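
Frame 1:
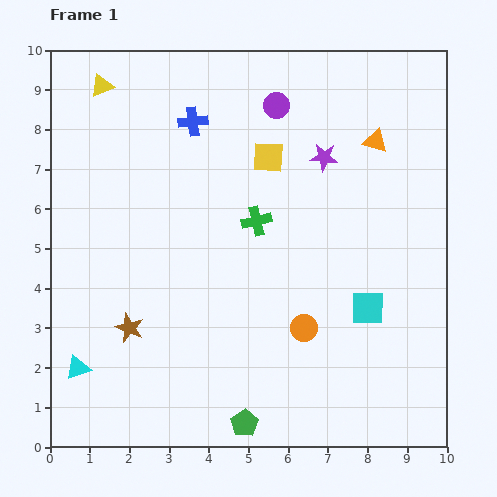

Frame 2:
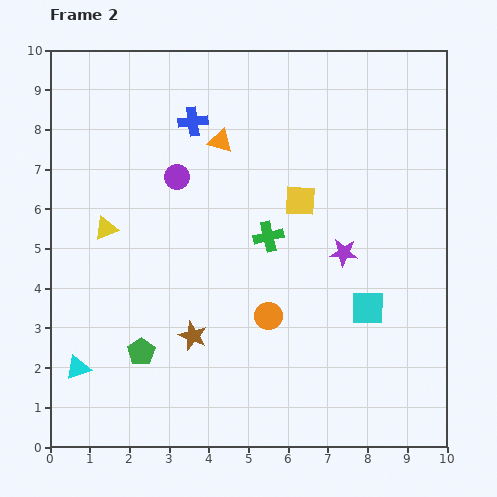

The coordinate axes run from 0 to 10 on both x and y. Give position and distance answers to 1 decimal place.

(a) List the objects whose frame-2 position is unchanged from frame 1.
the cyan triangle, the blue cross, the cyan square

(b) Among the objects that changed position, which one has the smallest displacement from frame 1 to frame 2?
the green cross

(moved 0.5)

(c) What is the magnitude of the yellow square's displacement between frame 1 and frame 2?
1.4

The yellow square moved from (5.5, 7.3) to (6.3, 6.2), a distance of √(0.8² + 1.1²) ≈ 1.4.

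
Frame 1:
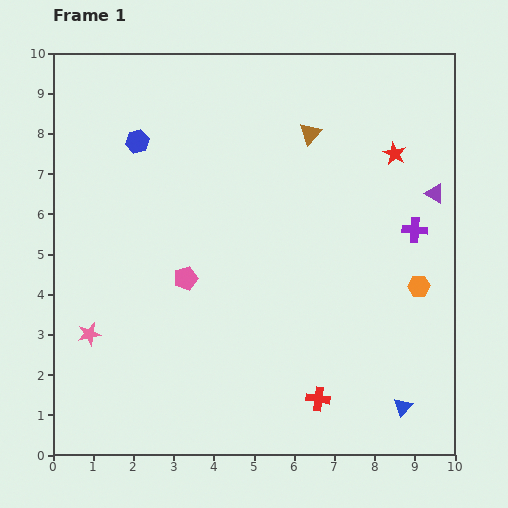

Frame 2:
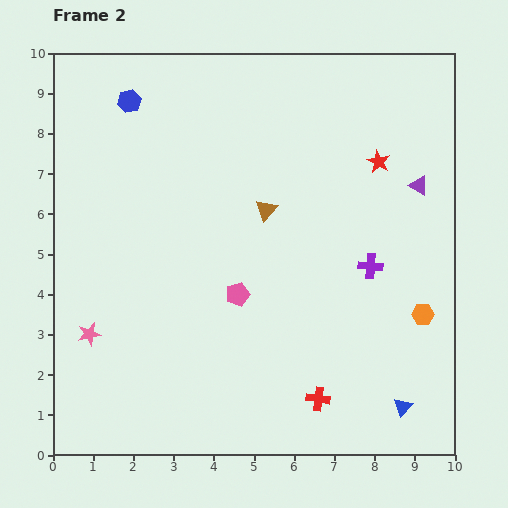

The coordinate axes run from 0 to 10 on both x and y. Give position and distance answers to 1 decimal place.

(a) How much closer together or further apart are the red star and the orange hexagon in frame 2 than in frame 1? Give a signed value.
+0.6

Distance in frame 1: 3.4. Distance in frame 2: 4.0.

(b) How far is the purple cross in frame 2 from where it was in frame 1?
1.4

The purple cross moved from (9.0, 5.6) to (7.9, 4.7), a distance of √(1.1² + 0.9²) ≈ 1.4.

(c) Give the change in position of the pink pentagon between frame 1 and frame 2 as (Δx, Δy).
(1.3, -0.4)

The pink pentagon was at (3.3, 4.4) in frame 1 and (4.6, 4.0) in frame 2.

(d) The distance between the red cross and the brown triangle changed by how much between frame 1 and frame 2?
-1.7

Distance in frame 1: 6.6. Distance in frame 2: 4.9.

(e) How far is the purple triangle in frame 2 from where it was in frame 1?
0.4

The purple triangle moved from (9.5, 6.5) to (9.1, 6.7), a distance of √(0.4² + 0.2²) ≈ 0.4.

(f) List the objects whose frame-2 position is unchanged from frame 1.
the pink star, the blue triangle, the red cross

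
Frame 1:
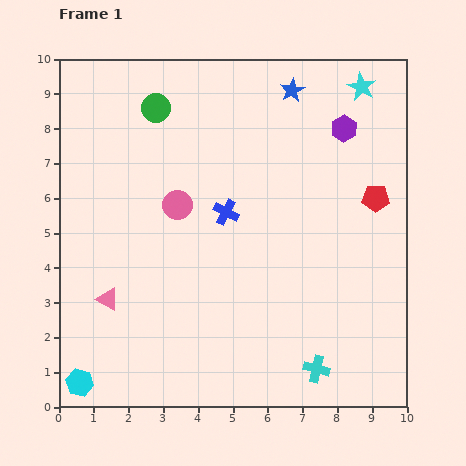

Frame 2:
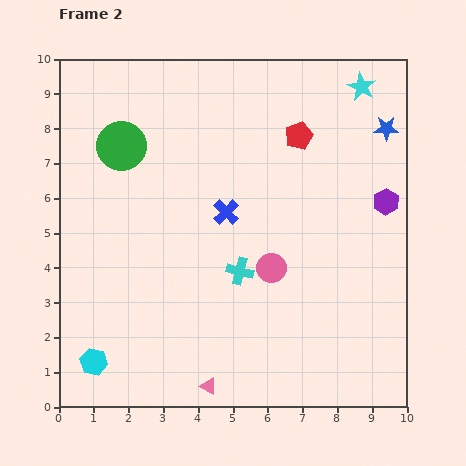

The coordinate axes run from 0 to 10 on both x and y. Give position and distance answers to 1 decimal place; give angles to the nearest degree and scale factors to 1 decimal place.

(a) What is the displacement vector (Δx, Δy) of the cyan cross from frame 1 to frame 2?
(-2.2, 2.8)

The cyan cross was at (7.4, 1.1) in frame 1 and (5.2, 3.9) in frame 2.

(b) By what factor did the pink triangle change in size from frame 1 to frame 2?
0.8×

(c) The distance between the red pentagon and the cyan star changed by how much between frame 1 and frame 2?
-0.9

Distance in frame 1: 3.2. Distance in frame 2: 2.3.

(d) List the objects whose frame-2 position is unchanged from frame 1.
the blue cross, the cyan star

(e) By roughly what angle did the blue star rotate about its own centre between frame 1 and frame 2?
28° clockwise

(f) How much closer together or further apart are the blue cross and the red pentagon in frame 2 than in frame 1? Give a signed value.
-1.3

Distance in frame 1: 4.3. Distance in frame 2: 3.0.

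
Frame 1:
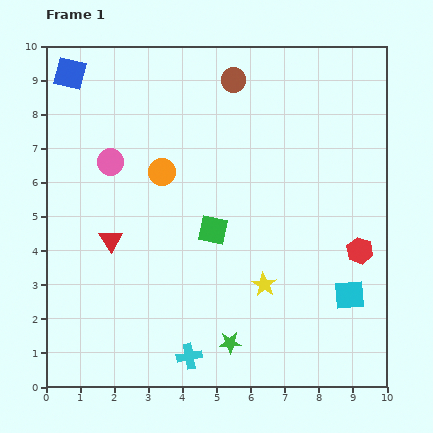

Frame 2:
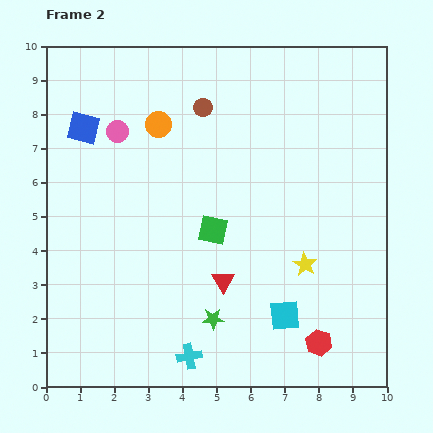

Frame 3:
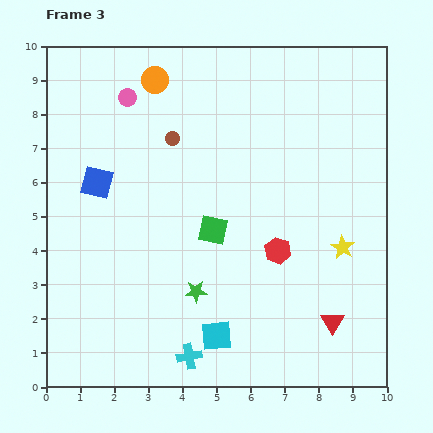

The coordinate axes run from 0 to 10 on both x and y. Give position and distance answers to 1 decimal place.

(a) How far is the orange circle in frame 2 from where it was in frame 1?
1.4

The orange circle moved from (3.4, 6.3) to (3.3, 7.7), a distance of √(0.1² + 1.4²) ≈ 1.4.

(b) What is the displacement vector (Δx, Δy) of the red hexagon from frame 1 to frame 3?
(-2.4, 0.0)

The red hexagon was at (9.2, 4.0) in frame 1 and (6.8, 4.0) in frame 3.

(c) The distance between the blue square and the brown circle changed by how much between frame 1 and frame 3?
-2.2

Distance in frame 1: 4.8. Distance in frame 3: 2.6.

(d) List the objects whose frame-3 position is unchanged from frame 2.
the cyan cross, the green square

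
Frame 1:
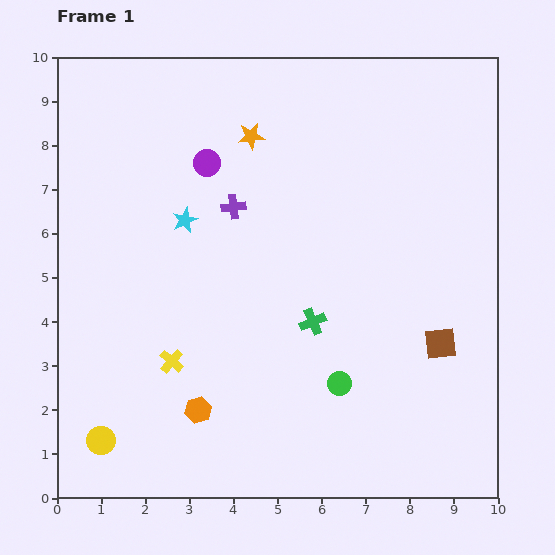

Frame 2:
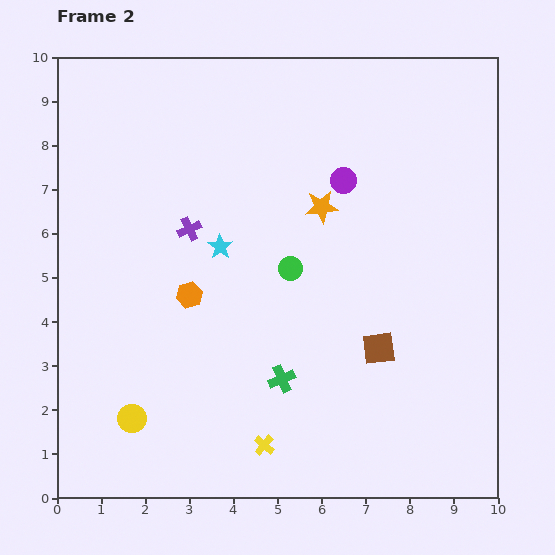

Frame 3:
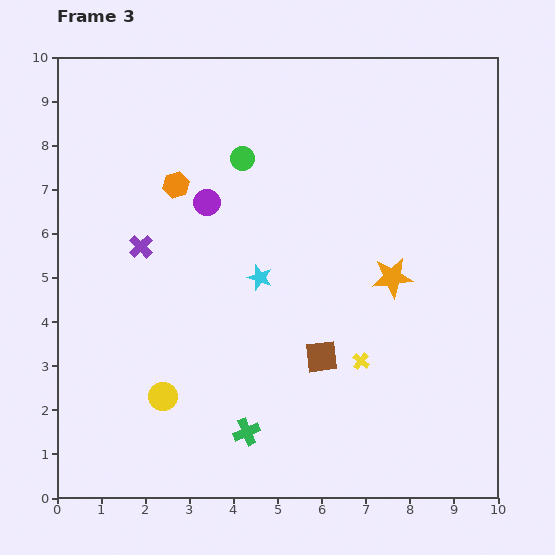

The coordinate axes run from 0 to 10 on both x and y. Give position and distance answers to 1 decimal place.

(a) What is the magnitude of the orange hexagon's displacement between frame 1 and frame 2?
2.6

The orange hexagon moved from (3.2, 2.0) to (3.0, 4.6), a distance of √(0.2² + 2.6²) ≈ 2.6.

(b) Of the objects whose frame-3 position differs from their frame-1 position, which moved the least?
the purple circle

(moved 0.9)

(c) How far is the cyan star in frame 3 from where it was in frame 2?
1.1

The cyan star moved from (3.7, 5.7) to (4.6, 5.0), a distance of √(0.9² + 0.7²) ≈ 1.1.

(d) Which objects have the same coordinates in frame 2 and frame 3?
none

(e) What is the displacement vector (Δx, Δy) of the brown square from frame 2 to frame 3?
(-1.3, -0.2)

The brown square was at (7.3, 3.4) in frame 2 and (6.0, 3.2) in frame 3.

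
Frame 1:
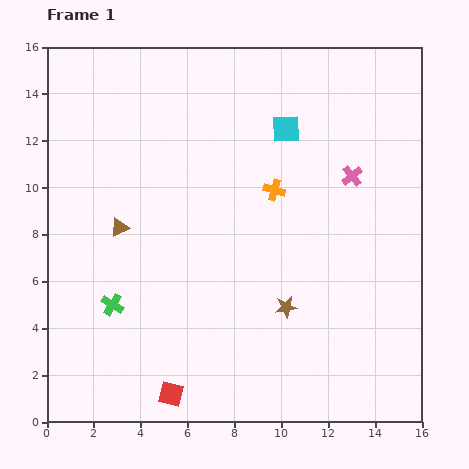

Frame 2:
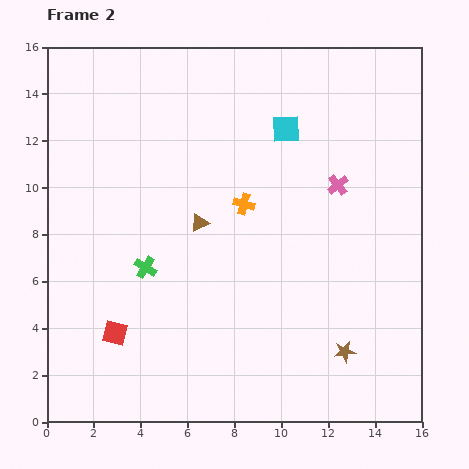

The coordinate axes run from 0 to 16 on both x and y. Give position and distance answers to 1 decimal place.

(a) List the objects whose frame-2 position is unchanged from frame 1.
the cyan square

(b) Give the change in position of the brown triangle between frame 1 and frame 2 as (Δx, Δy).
(3.4, 0.2)

The brown triangle was at (3.1, 8.3) in frame 1 and (6.5, 8.5) in frame 2.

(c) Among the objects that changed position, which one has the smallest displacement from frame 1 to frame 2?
the pink cross

(moved 0.7)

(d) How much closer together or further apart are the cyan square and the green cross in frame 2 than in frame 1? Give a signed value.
-2.1

Distance in frame 1: 10.5. Distance in frame 2: 8.4.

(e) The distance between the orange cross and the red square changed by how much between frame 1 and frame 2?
-1.9

Distance in frame 1: 9.7. Distance in frame 2: 7.8.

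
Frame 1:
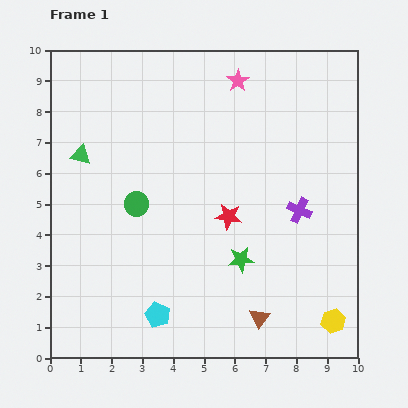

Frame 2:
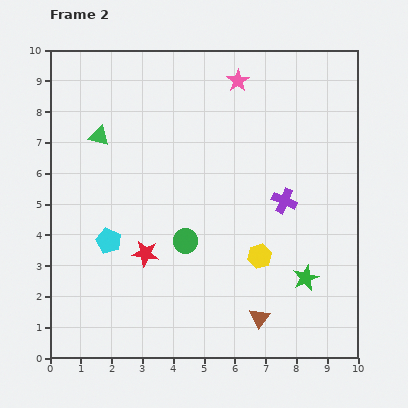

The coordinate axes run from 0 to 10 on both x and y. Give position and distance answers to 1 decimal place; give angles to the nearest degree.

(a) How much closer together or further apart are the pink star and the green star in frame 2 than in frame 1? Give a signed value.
+1.0

Distance in frame 1: 5.8. Distance in frame 2: 6.8.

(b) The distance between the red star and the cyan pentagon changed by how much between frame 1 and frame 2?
-2.6

Distance in frame 1: 3.9. Distance in frame 2: 1.3.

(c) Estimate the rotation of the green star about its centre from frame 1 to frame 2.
16° counter-clockwise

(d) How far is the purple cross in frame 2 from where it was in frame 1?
0.6

The purple cross moved from (8.1, 4.8) to (7.6, 5.1), a distance of √(0.5² + 0.3²) ≈ 0.6.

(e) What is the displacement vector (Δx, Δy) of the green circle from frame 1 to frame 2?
(1.6, -1.2)

The green circle was at (2.8, 5.0) in frame 1 and (4.4, 3.8) in frame 2.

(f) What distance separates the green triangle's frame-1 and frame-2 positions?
0.8

The green triangle moved from (1.0, 6.6) to (1.6, 7.2), a distance of √(0.6² + 0.6²) ≈ 0.8.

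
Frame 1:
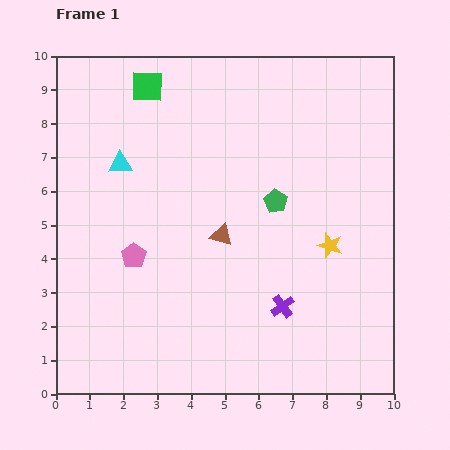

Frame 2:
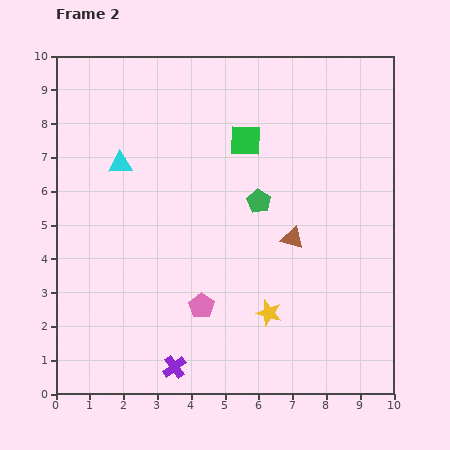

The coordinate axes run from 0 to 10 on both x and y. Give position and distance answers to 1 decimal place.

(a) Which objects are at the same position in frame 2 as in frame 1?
the cyan triangle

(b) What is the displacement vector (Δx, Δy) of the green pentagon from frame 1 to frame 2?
(-0.5, 0.0)

The green pentagon was at (6.5, 5.7) in frame 1 and (6.0, 5.7) in frame 2.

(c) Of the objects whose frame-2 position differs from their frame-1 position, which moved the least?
the green pentagon

(moved 0.5)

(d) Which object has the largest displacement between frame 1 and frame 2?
the purple cross

(moved 3.7; next 3.3)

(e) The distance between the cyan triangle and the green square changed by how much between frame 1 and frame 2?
+1.4

Distance in frame 1: 2.4. Distance in frame 2: 3.8.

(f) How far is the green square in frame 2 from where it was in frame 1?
3.3

The green square moved from (2.7, 9.1) to (5.6, 7.5), a distance of √(2.9² + 1.6²) ≈ 3.3.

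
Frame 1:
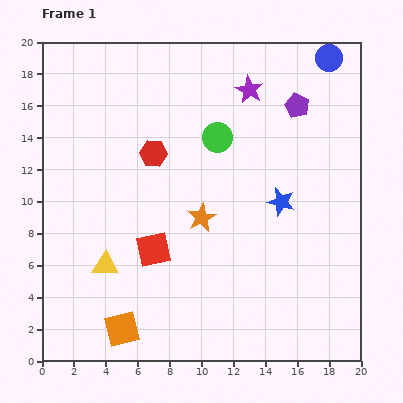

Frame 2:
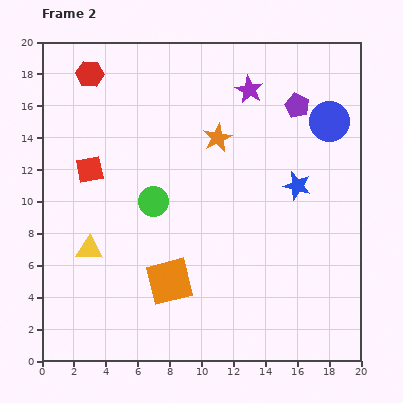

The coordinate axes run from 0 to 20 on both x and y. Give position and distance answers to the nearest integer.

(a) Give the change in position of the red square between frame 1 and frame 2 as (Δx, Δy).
(-4, 5)

The red square was at (7, 7) in frame 1 and (3, 12) in frame 2.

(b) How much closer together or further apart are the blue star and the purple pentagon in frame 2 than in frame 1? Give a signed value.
-1

Distance in frame 1: 6. Distance in frame 2: 5.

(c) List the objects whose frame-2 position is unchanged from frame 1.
the purple star, the purple pentagon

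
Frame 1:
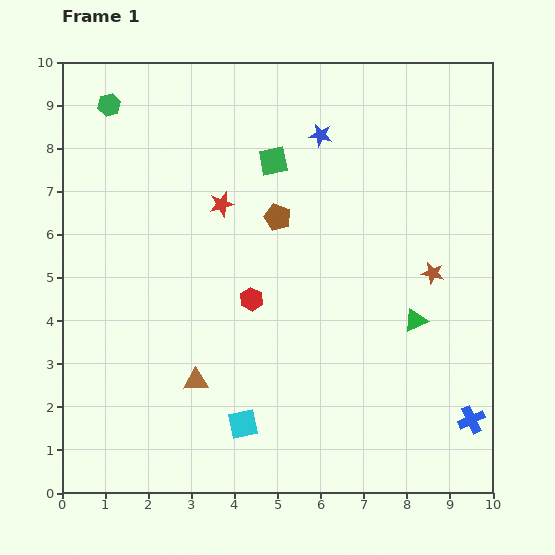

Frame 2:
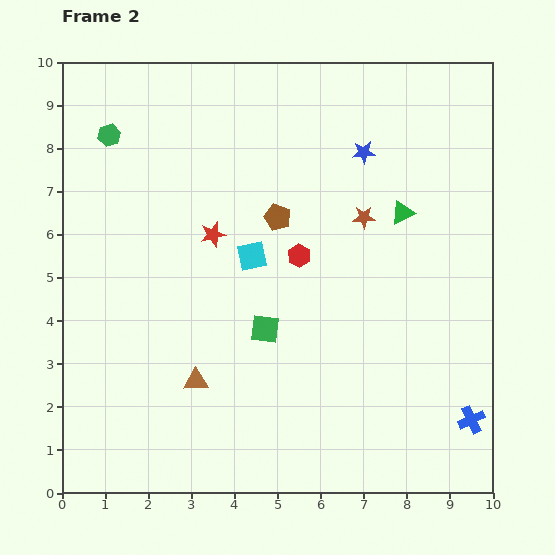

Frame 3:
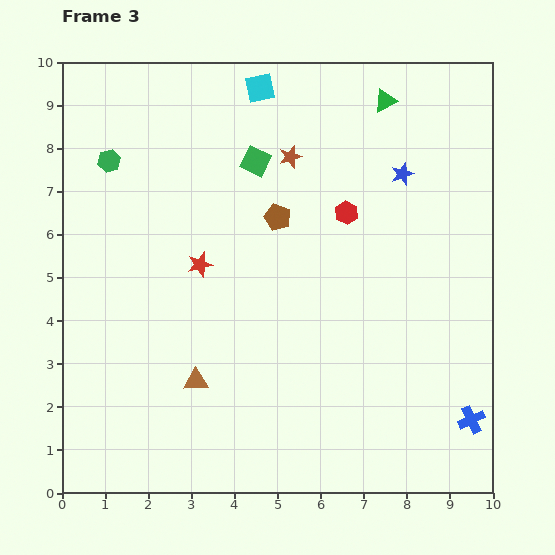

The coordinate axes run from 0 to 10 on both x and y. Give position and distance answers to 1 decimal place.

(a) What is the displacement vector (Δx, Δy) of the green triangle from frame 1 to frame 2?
(-0.3, 2.5)

The green triangle was at (8.2, 4.0) in frame 1 and (7.9, 6.5) in frame 2.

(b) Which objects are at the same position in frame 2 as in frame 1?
the brown triangle, the blue cross, the brown pentagon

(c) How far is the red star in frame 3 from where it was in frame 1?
1.5

The red star moved from (3.7, 6.7) to (3.2, 5.3), a distance of √(0.5² + 1.4²) ≈ 1.5.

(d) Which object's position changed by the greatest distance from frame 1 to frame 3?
the cyan square

(moved 7.8; next 5.1)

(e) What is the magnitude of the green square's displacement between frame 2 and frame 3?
3.9

The green square moved from (4.7, 3.8) to (4.5, 7.7), a distance of √(0.2² + 3.9²) ≈ 3.9.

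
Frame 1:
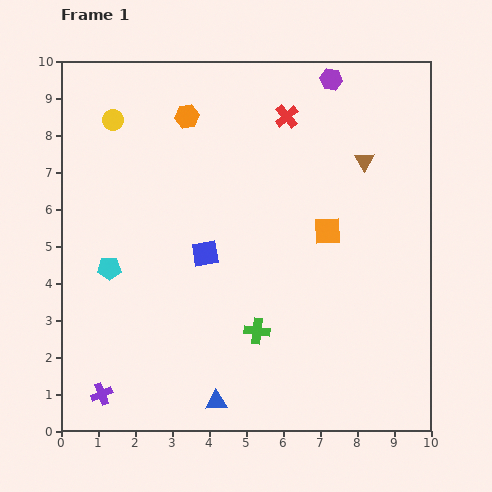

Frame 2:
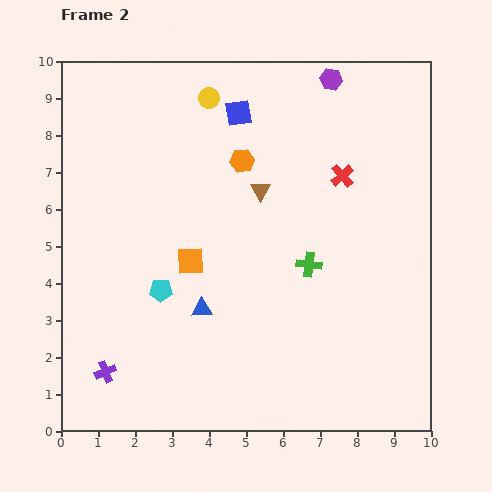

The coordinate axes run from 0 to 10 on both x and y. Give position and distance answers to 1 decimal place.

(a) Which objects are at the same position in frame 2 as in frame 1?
the purple hexagon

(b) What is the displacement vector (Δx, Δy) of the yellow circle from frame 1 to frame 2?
(2.6, 0.6)

The yellow circle was at (1.4, 8.4) in frame 1 and (4.0, 9.0) in frame 2.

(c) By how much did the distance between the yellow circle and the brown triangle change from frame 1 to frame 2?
-4.0

Distance in frame 1: 6.9. Distance in frame 2: 2.9.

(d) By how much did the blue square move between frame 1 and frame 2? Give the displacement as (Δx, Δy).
(0.9, 3.8)

The blue square was at (3.9, 4.8) in frame 1 and (4.8, 8.6) in frame 2.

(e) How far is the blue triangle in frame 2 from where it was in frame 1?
2.5

The blue triangle moved from (4.2, 0.8) to (3.8, 3.3), a distance of √(0.4² + 2.5²) ≈ 2.5.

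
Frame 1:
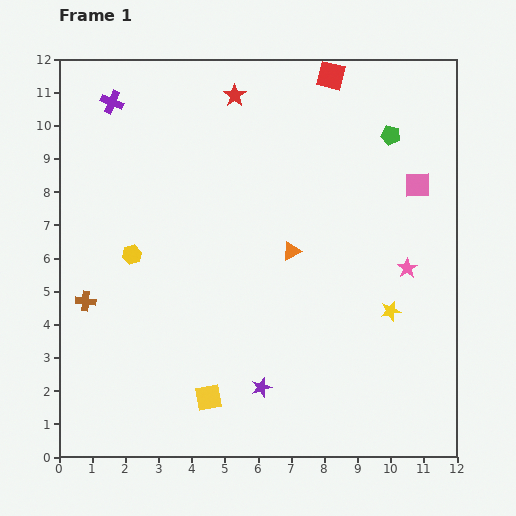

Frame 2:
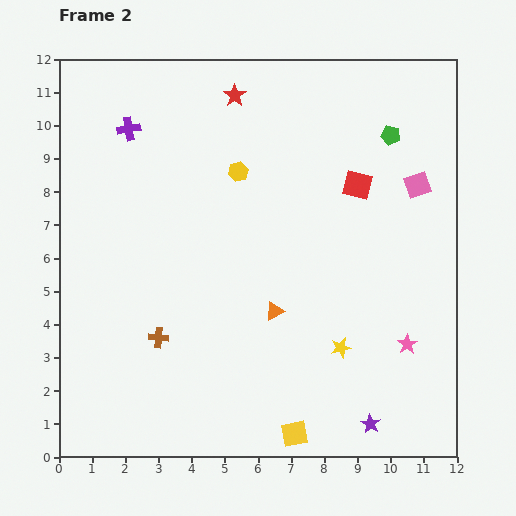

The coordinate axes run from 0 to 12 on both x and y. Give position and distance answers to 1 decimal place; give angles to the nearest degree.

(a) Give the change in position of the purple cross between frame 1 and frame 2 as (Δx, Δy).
(0.5, -0.8)

The purple cross was at (1.6, 10.7) in frame 1 and (2.1, 9.9) in frame 2.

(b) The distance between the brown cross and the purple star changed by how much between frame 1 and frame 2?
+1.0

Distance in frame 1: 5.9. Distance in frame 2: 6.9.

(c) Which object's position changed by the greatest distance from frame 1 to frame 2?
the yellow hexagon

(moved 4.1; next 3.5)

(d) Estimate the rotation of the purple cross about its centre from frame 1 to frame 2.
32° counter-clockwise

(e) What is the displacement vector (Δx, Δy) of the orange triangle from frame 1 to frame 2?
(-0.5, -1.8)

The orange triangle was at (7.0, 6.2) in frame 1 and (6.5, 4.4) in frame 2.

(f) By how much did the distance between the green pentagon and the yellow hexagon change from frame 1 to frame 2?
-3.9

Distance in frame 1: 8.6. Distance in frame 2: 4.7.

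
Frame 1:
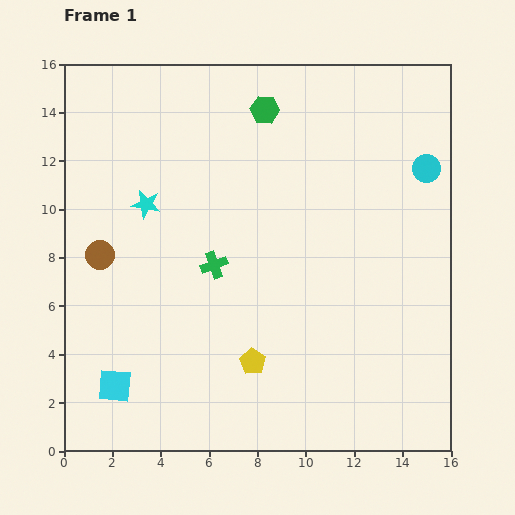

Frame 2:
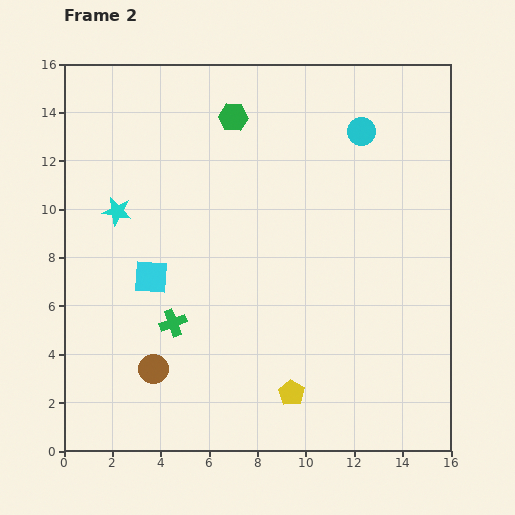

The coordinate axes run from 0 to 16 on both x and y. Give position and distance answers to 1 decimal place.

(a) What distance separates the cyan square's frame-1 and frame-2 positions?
4.7

The cyan square moved from (2.1, 2.7) to (3.6, 7.2), a distance of √(1.5² + 4.5²) ≈ 4.7.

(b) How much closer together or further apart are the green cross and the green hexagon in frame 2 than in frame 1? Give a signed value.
+2.2

Distance in frame 1: 6.7. Distance in frame 2: 8.9.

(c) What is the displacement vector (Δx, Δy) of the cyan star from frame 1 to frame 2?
(-1.2, -0.3)

The cyan star was at (3.4, 10.2) in frame 1 and (2.2, 9.9) in frame 2.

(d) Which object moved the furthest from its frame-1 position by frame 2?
the brown circle

(moved 5.2; next 4.7)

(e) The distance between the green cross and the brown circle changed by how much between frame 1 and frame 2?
-2.6

Distance in frame 1: 4.7. Distance in frame 2: 2.1.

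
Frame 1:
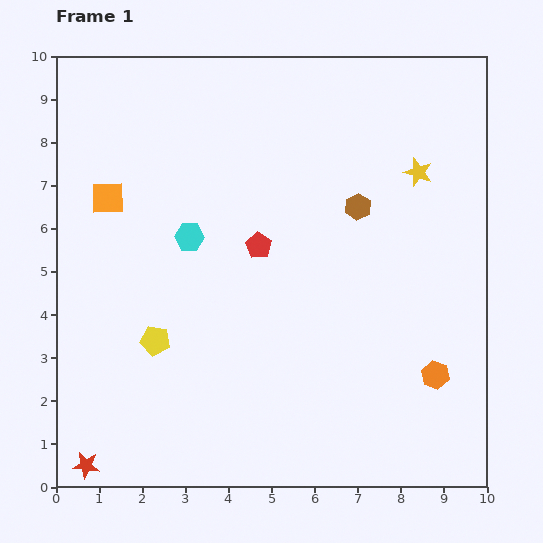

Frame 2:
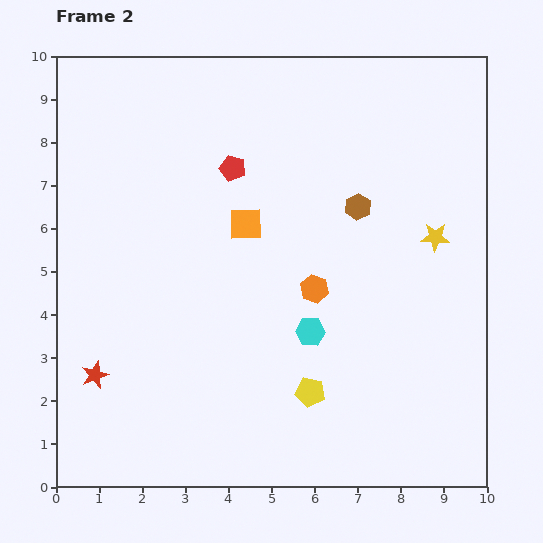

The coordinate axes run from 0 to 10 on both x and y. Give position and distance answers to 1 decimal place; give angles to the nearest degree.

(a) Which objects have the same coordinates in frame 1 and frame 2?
the brown hexagon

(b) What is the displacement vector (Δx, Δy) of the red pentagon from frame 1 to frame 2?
(-0.6, 1.8)

The red pentagon was at (4.7, 5.6) in frame 1 and (4.1, 7.4) in frame 2.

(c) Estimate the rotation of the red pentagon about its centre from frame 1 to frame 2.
15° counter-clockwise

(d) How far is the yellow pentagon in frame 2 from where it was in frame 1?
3.8

The yellow pentagon moved from (2.3, 3.4) to (5.9, 2.2), a distance of √(3.6² + 1.2²) ≈ 3.8.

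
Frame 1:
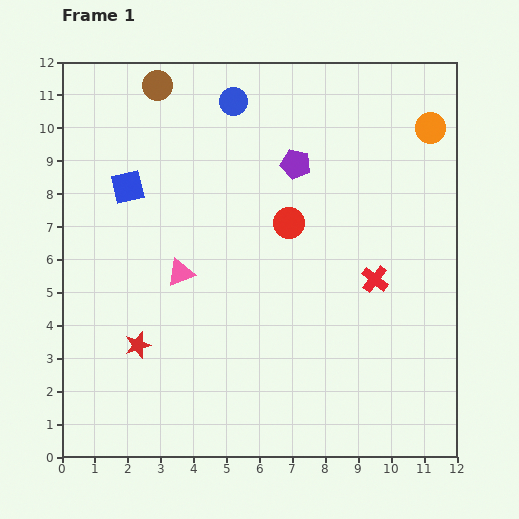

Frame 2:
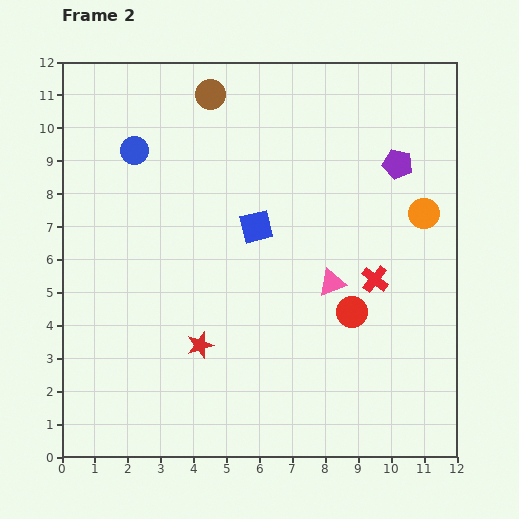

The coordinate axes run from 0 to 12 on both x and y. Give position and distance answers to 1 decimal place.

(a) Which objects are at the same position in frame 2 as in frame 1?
the red cross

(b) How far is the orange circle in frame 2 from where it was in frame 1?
2.6

The orange circle moved from (11.2, 10.0) to (11.0, 7.4), a distance of √(0.2² + 2.6²) ≈ 2.6.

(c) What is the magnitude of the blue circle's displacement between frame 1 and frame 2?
3.4

The blue circle moved from (5.2, 10.8) to (2.2, 9.3), a distance of √(3.0² + 1.5²) ≈ 3.4.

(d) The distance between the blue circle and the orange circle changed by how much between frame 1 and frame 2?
+2.9

Distance in frame 1: 6.1. Distance in frame 2: 9.0.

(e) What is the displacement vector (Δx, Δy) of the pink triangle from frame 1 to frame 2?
(4.6, -0.3)

The pink triangle was at (3.6, 5.6) in frame 1 and (8.2, 5.3) in frame 2.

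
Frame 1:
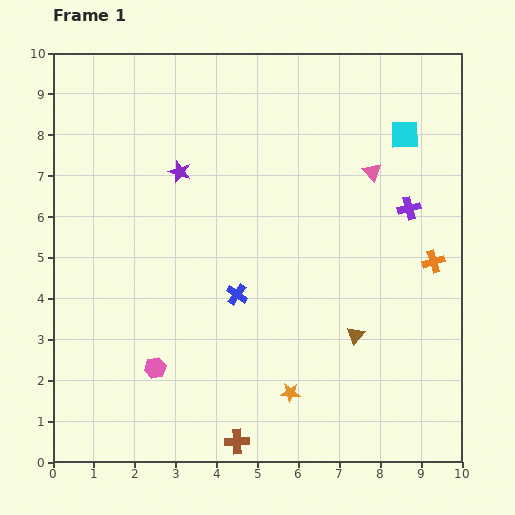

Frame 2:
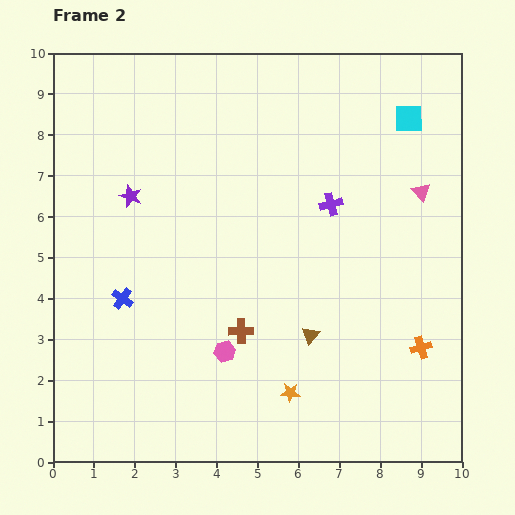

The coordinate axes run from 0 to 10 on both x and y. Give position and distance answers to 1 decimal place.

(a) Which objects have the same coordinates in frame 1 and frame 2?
the orange star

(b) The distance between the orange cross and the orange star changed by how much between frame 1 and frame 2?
-1.3

Distance in frame 1: 4.7. Distance in frame 2: 3.4.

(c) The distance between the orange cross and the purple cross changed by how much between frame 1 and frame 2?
+2.7

Distance in frame 1: 1.4. Distance in frame 2: 4.1.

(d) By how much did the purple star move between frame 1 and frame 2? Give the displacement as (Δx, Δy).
(-1.2, -0.6)

The purple star was at (3.1, 7.1) in frame 1 and (1.9, 6.5) in frame 2.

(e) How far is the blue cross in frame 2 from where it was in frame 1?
2.8

The blue cross moved from (4.5, 4.1) to (1.7, 4.0), a distance of √(2.8² + 0.1²) ≈ 2.8.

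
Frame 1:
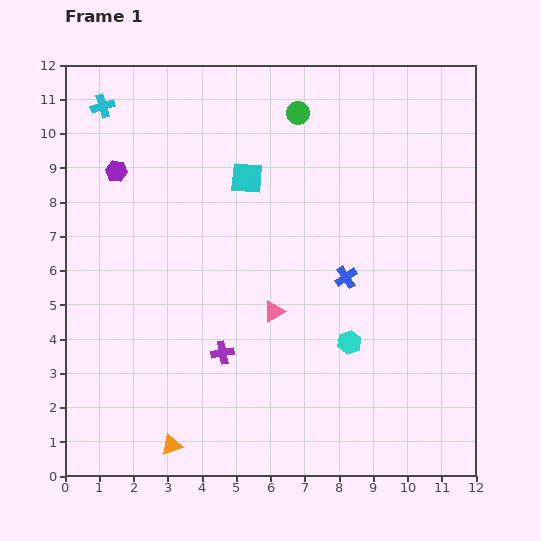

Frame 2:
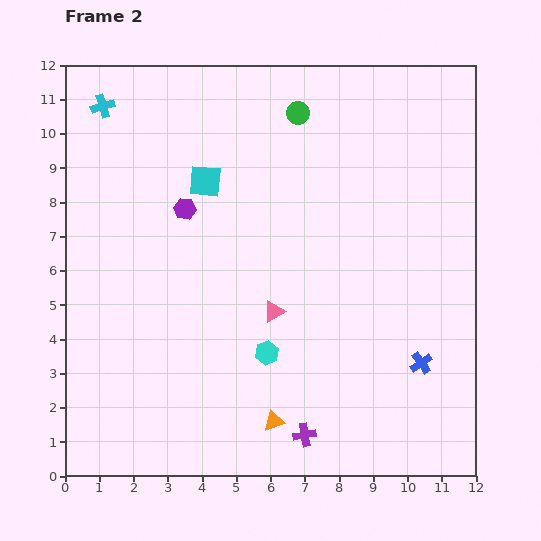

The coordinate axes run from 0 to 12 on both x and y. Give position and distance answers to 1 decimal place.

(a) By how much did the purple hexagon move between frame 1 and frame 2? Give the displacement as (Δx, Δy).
(2.0, -1.1)

The purple hexagon was at (1.5, 8.9) in frame 1 and (3.5, 7.8) in frame 2.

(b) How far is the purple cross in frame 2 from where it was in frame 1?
3.4

The purple cross moved from (4.6, 3.6) to (7.0, 1.2), a distance of √(2.4² + 2.4²) ≈ 3.4.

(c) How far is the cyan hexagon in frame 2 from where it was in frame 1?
2.4

The cyan hexagon moved from (8.3, 3.9) to (5.9, 3.6), a distance of √(2.4² + 0.3²) ≈ 2.4.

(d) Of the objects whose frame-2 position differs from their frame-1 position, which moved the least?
the cyan square

(moved 1.2)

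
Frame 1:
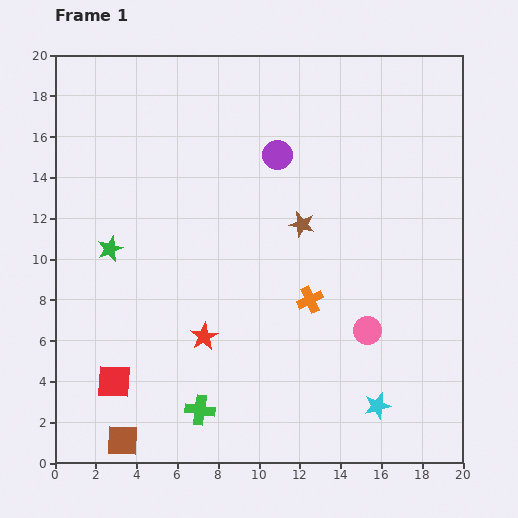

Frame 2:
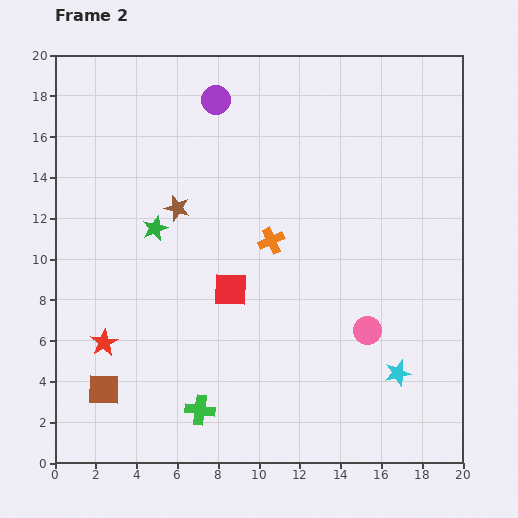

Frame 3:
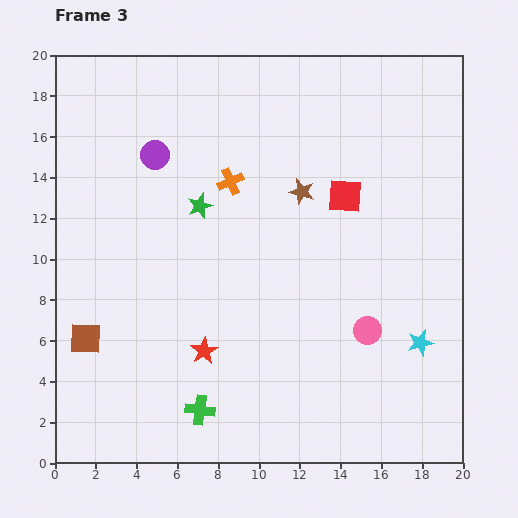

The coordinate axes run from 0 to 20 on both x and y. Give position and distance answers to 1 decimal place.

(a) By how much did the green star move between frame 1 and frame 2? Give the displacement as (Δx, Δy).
(2.2, 1.0)

The green star was at (2.7, 10.5) in frame 1 and (4.9, 11.5) in frame 2.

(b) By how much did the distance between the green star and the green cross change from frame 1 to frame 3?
+1.0

Distance in frame 1: 9.0. Distance in frame 3: 10.0.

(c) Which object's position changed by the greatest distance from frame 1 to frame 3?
the red square

(moved 14.5; next 7.0)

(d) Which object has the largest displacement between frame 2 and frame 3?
the red square

(moved 7.2; next 6.2)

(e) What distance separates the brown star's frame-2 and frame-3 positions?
6.2

The brown star moved from (6.0, 12.5) to (12.1, 13.3), a distance of √(6.1² + 0.8²) ≈ 6.2.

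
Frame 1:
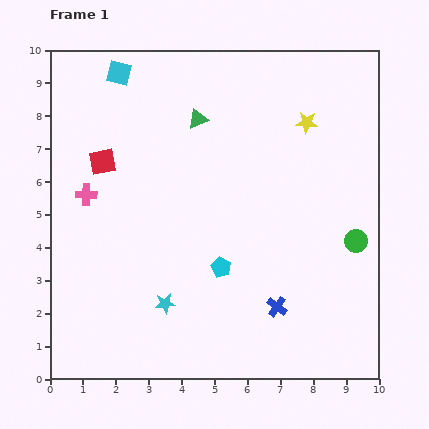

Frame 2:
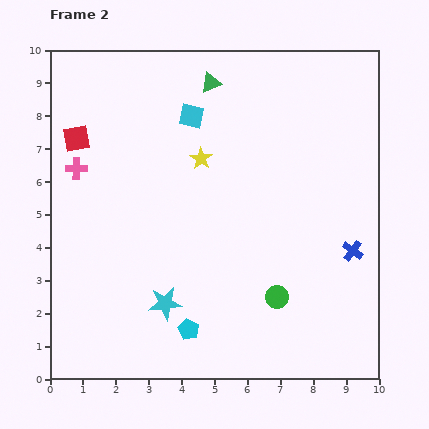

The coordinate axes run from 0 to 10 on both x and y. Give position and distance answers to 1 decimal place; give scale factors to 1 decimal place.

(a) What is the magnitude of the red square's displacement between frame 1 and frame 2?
1.1

The red square moved from (1.6, 6.6) to (0.8, 7.3), a distance of √(0.8² + 0.7²) ≈ 1.1.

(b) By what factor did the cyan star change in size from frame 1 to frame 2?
1.7×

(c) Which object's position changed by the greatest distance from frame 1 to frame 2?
the yellow star

(moved 3.4; next 2.9)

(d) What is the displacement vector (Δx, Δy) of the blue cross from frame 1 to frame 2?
(2.3, 1.7)

The blue cross was at (6.9, 2.2) in frame 1 and (9.2, 3.9) in frame 2.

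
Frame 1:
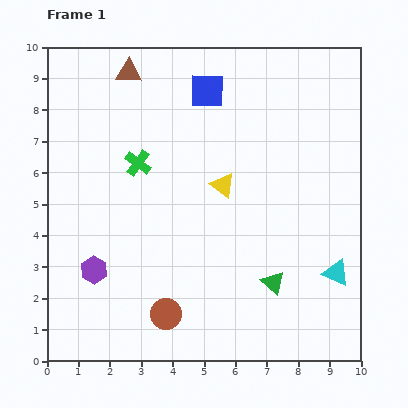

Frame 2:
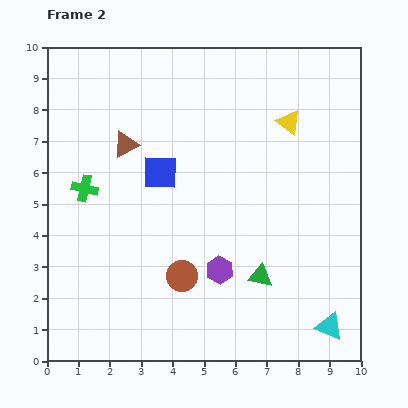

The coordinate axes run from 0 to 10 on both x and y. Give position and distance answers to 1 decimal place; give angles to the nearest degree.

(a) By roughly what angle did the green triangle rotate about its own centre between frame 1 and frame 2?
31° counter-clockwise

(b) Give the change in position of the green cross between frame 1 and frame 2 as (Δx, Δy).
(-1.7, -0.8)

The green cross was at (2.9, 6.3) in frame 1 and (1.2, 5.5) in frame 2.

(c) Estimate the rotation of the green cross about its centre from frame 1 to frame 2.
23° counter-clockwise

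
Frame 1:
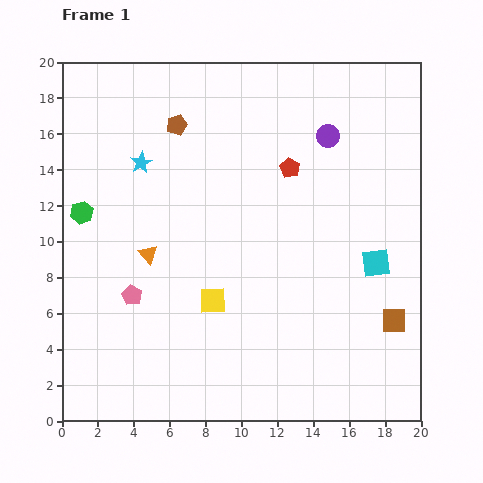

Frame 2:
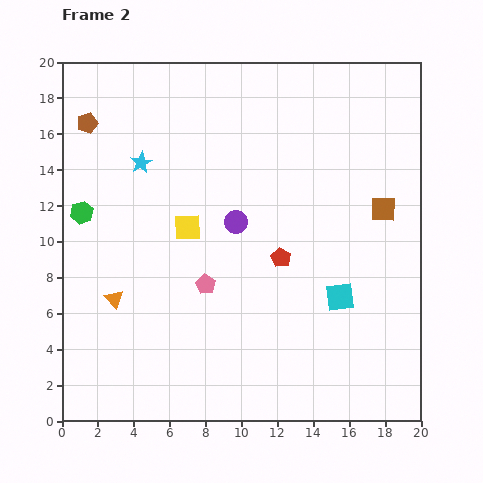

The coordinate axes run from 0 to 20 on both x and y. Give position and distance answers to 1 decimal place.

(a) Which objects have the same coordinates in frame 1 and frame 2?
the cyan star, the green hexagon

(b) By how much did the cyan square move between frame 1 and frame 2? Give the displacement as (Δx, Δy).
(-2.0, -1.9)

The cyan square was at (17.5, 8.8) in frame 1 and (15.5, 6.9) in frame 2.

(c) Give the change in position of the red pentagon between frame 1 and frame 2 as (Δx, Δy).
(-0.5, -5.0)

The red pentagon was at (12.7, 14.1) in frame 1 and (12.2, 9.1) in frame 2.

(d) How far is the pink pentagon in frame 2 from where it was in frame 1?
4.1

The pink pentagon moved from (3.9, 7.0) to (8.0, 7.6), a distance of √(4.1² + 0.6²) ≈ 4.1.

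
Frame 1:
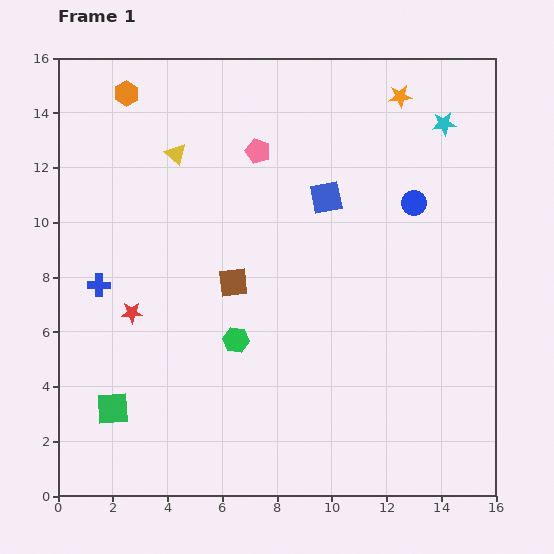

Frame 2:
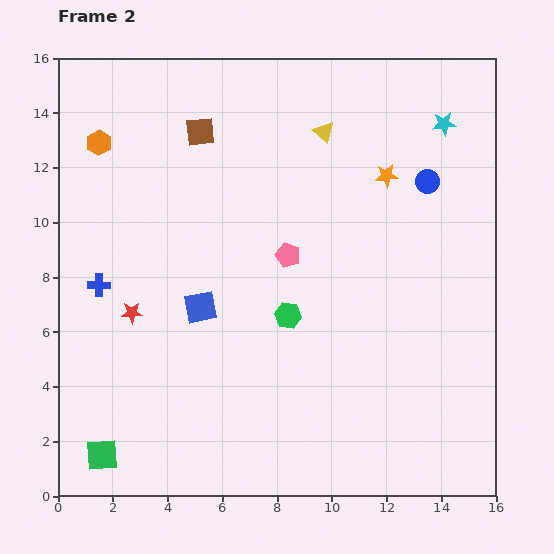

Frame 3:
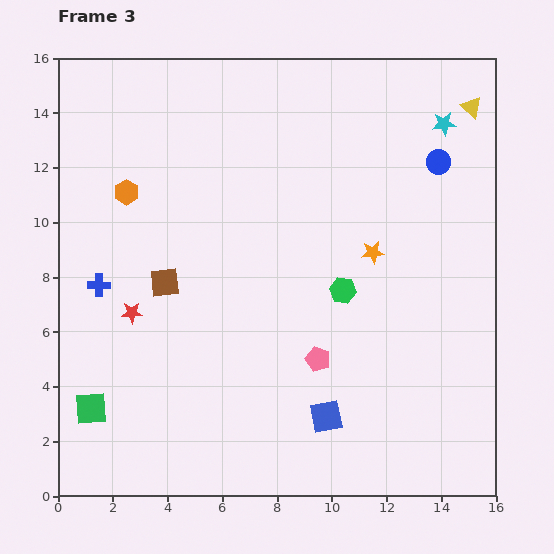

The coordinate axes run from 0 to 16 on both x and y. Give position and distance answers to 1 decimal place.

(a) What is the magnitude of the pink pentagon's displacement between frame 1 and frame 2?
4.0

The pink pentagon moved from (7.3, 12.6) to (8.4, 8.8), a distance of √(1.1² + 3.8²) ≈ 4.0.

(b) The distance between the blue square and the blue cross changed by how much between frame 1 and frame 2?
-5.1

Distance in frame 1: 8.9. Distance in frame 2: 3.8.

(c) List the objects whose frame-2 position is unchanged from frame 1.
the red star, the blue cross, the cyan star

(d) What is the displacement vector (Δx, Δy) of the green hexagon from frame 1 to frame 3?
(3.9, 1.8)

The green hexagon was at (6.5, 5.7) in frame 1 and (10.4, 7.5) in frame 3.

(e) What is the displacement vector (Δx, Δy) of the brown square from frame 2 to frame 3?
(-1.3, -5.5)

The brown square was at (5.2, 13.3) in frame 2 and (3.9, 7.8) in frame 3.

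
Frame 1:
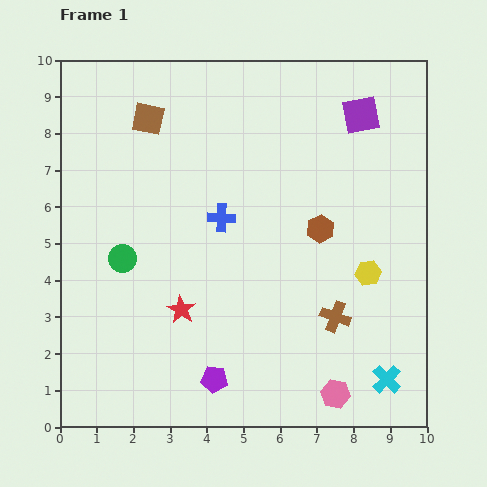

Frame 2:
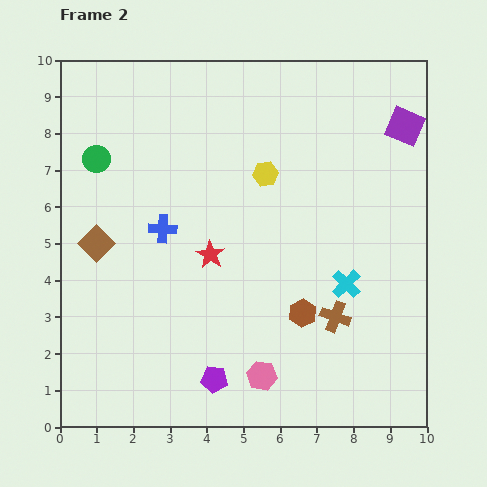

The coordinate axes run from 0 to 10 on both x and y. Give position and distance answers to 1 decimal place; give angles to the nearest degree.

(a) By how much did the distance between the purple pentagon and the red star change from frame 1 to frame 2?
+1.3

Distance in frame 1: 2.1. Distance in frame 2: 3.4.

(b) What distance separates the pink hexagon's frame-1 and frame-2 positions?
2.1

The pink hexagon moved from (7.5, 0.9) to (5.5, 1.4), a distance of √(2.0² + 0.5²) ≈ 2.1.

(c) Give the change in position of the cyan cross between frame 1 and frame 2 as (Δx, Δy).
(-1.1, 2.6)

The cyan cross was at (8.9, 1.3) in frame 1 and (7.8, 3.9) in frame 2.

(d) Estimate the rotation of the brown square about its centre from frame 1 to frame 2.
33° clockwise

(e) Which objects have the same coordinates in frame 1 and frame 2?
the brown cross, the purple pentagon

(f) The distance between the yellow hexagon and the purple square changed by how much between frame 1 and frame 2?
-0.3

Distance in frame 1: 4.3. Distance in frame 2: 4.0.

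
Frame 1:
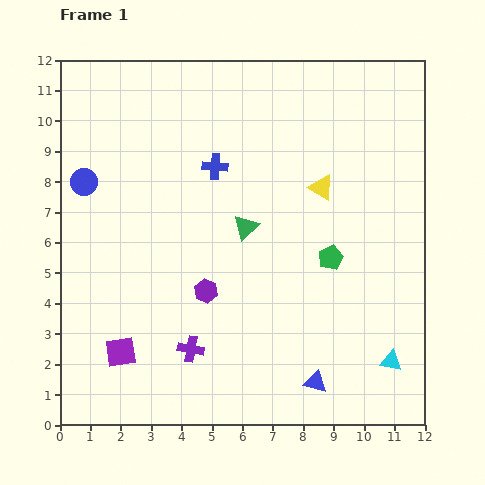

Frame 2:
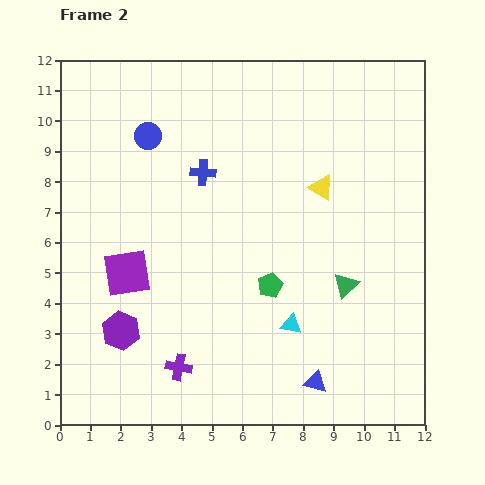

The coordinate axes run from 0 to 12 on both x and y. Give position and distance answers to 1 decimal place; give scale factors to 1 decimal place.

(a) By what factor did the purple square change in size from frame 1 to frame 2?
1.5×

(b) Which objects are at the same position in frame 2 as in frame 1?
the blue triangle, the yellow triangle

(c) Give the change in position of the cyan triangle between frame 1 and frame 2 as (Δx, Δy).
(-3.3, 1.2)

The cyan triangle was at (10.9, 2.1) in frame 1 and (7.6, 3.3) in frame 2.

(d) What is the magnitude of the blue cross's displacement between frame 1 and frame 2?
0.4

The blue cross moved from (5.1, 8.5) to (4.7, 8.3), a distance of √(0.4² + 0.2²) ≈ 0.4.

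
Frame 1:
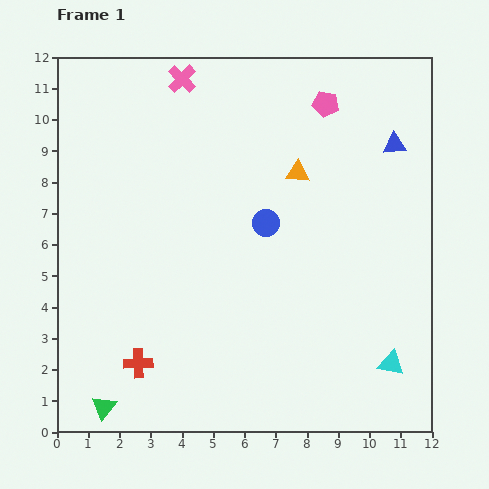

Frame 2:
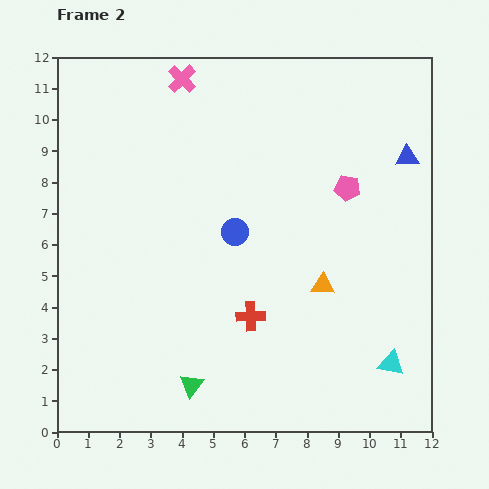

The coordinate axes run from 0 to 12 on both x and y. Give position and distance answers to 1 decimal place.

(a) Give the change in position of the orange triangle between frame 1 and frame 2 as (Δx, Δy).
(0.8, -3.6)

The orange triangle was at (7.7, 8.3) in frame 1 and (8.5, 4.7) in frame 2.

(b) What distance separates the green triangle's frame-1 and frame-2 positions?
2.9

The green triangle moved from (1.5, 0.8) to (4.3, 1.5), a distance of √(2.8² + 0.7²) ≈ 2.9.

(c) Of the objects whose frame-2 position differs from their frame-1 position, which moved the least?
the blue triangle

(moved 0.6)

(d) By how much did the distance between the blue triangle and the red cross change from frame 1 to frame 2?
-3.7

Distance in frame 1: 10.8. Distance in frame 2: 7.1.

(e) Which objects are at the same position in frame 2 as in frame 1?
the cyan triangle, the pink cross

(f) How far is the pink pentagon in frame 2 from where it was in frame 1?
2.8

The pink pentagon moved from (8.6, 10.5) to (9.3, 7.8), a distance of √(0.7² + 2.7²) ≈ 2.8.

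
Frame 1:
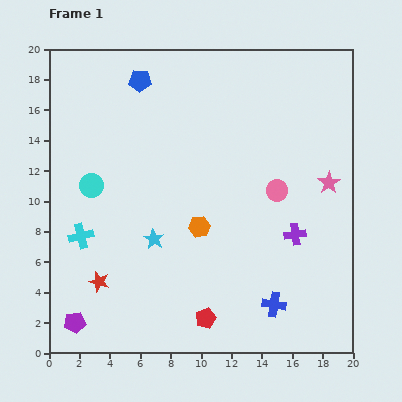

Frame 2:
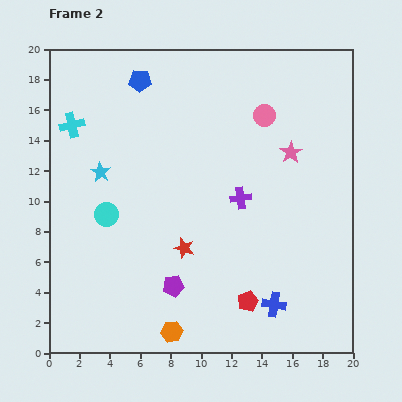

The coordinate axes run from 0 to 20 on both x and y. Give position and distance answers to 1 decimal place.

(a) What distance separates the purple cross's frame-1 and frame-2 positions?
4.3

The purple cross moved from (16.2, 7.8) to (12.6, 10.2), a distance of √(3.6² + 2.4²) ≈ 4.3.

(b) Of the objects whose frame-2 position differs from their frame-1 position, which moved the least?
the cyan circle

(moved 2.1)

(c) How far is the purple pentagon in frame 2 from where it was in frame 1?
6.9

The purple pentagon moved from (1.7, 2.0) to (8.2, 4.4), a distance of √(6.5² + 2.4²) ≈ 6.9.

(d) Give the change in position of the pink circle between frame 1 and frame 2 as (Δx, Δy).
(-0.8, 4.9)

The pink circle was at (15.0, 10.7) in frame 1 and (14.2, 15.6) in frame 2.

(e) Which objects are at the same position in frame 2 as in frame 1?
the blue cross, the blue pentagon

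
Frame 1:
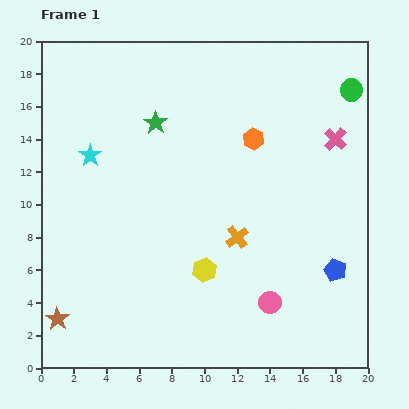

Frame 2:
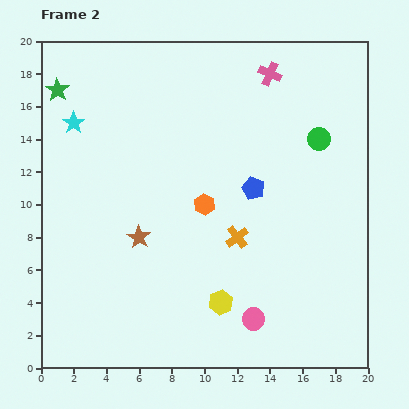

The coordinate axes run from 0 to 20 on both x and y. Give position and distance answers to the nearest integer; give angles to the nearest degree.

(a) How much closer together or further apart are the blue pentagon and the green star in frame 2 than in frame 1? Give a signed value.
-1

Distance in frame 1: 14. Distance in frame 2: 13.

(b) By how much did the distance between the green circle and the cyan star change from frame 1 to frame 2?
-1

Distance in frame 1: 16. Distance in frame 2: 15.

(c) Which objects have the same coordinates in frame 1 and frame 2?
the orange cross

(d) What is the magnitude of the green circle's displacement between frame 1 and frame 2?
4

The green circle moved from (19, 17) to (17, 14), a distance of √(2² + 3²) ≈ 4.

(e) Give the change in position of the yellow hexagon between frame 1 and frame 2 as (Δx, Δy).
(1, -2)

The yellow hexagon was at (10, 6) in frame 1 and (11, 4) in frame 2.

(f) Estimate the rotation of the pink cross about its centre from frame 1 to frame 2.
20° counter-clockwise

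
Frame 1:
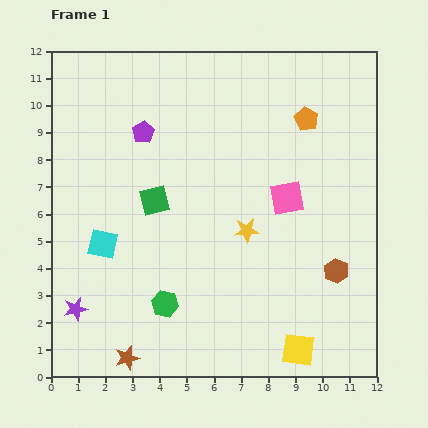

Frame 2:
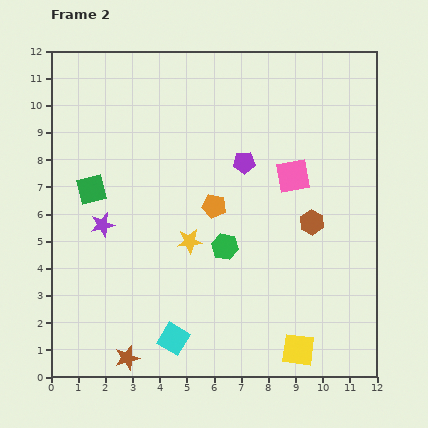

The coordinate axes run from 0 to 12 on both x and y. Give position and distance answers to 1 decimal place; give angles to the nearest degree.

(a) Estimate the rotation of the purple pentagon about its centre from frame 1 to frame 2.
28° clockwise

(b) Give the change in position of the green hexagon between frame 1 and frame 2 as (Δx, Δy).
(2.2, 2.1)

The green hexagon was at (4.2, 2.7) in frame 1 and (6.4, 4.8) in frame 2.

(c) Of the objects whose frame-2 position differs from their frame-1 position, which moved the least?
the pink square

(moved 0.8)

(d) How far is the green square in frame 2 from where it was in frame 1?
2.3

The green square moved from (3.8, 6.5) to (1.5, 6.9), a distance of √(2.3² + 0.4²) ≈ 2.3.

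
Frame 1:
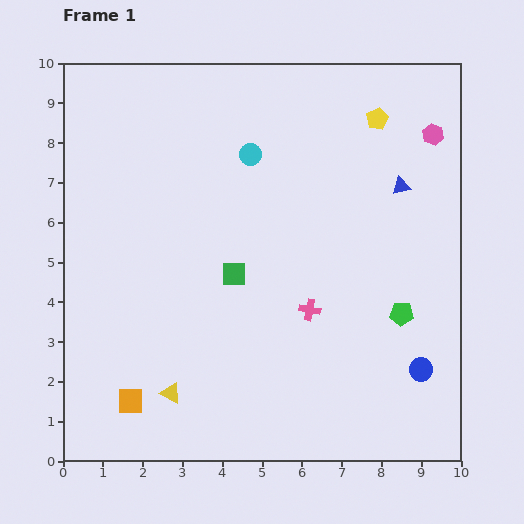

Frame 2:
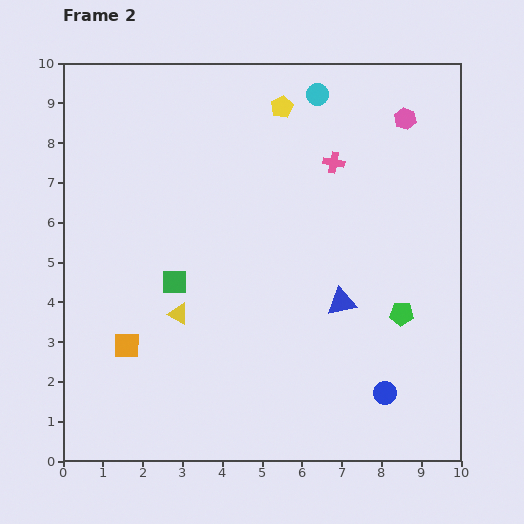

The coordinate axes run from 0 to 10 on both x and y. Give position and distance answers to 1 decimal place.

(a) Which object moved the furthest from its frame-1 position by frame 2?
the pink cross

(moved 3.7; next 3.3)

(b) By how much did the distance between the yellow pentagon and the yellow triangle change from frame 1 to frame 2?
-2.8

Distance in frame 1: 8.6. Distance in frame 2: 5.8.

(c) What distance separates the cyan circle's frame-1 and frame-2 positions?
2.3

The cyan circle moved from (4.7, 7.7) to (6.4, 9.2), a distance of √(1.7² + 1.5²) ≈ 2.3.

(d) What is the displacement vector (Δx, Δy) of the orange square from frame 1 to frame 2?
(-0.1, 1.4)

The orange square was at (1.7, 1.5) in frame 1 and (1.6, 2.9) in frame 2.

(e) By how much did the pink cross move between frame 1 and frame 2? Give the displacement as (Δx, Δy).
(0.6, 3.7)

The pink cross was at (6.2, 3.8) in frame 1 and (6.8, 7.5) in frame 2.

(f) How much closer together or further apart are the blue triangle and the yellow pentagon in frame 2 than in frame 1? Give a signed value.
+3.3

Distance in frame 1: 1.8. Distance in frame 2: 5.1.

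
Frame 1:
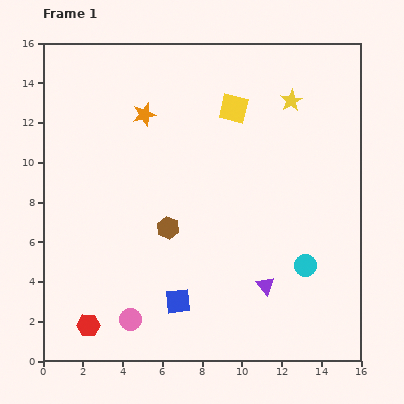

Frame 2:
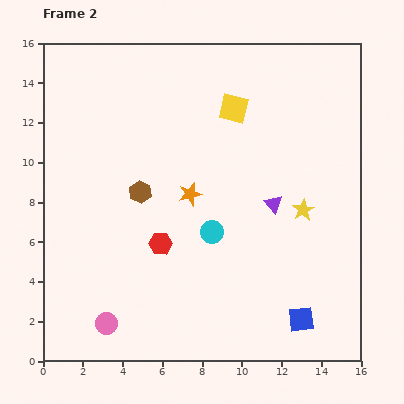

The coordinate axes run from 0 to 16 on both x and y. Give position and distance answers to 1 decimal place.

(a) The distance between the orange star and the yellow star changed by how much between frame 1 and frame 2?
-1.6

Distance in frame 1: 7.4. Distance in frame 2: 5.8.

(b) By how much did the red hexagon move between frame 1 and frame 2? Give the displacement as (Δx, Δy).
(3.6, 4.1)

The red hexagon was at (2.3, 1.8) in frame 1 and (5.9, 5.9) in frame 2.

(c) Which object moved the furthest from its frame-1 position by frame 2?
the blue square

(moved 6.3; next 5.5)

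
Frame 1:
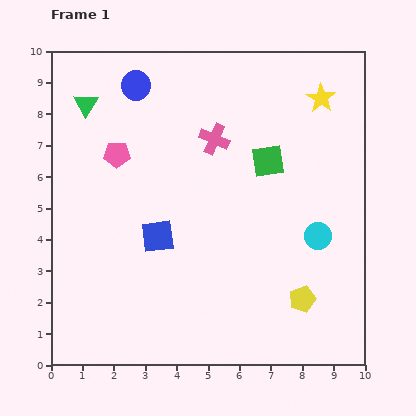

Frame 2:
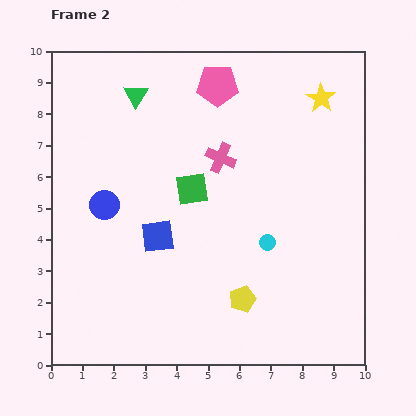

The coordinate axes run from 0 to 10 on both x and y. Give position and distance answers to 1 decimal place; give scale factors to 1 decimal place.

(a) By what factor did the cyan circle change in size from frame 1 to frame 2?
0.6×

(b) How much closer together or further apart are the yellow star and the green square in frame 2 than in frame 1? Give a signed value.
+2.4

Distance in frame 1: 2.6. Distance in frame 2: 5.0.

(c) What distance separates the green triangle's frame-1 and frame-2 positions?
1.6

The green triangle moved from (1.1, 8.3) to (2.7, 8.6), a distance of √(1.6² + 0.3²) ≈ 1.6.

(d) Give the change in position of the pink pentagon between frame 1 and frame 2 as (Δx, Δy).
(3.2, 2.2)

The pink pentagon was at (2.1, 6.7) in frame 1 and (5.3, 8.9) in frame 2.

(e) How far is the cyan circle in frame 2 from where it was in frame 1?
1.6

The cyan circle moved from (8.5, 4.1) to (6.9, 3.9), a distance of √(1.6² + 0.2²) ≈ 1.6.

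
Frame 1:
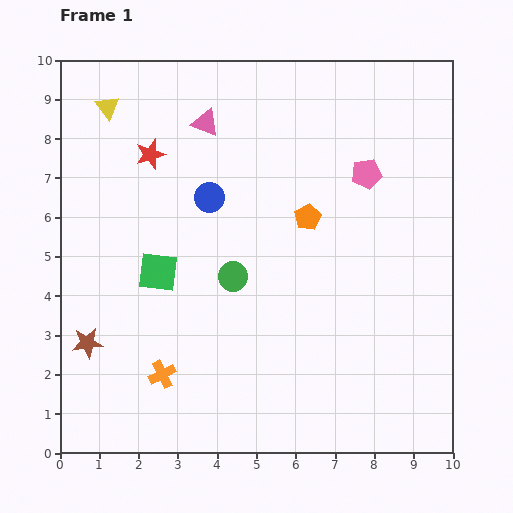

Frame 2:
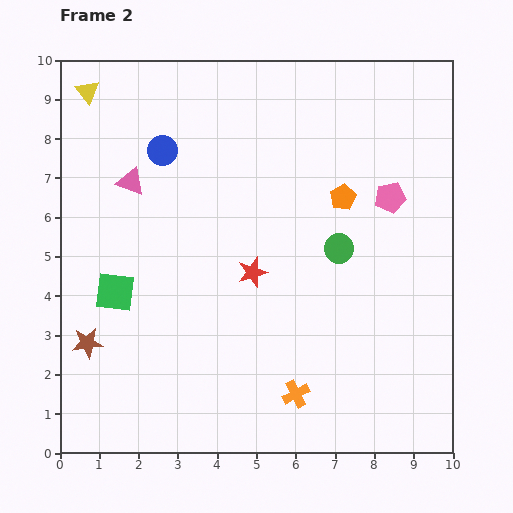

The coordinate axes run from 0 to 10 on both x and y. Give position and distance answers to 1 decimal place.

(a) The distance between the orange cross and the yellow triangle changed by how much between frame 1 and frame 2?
+2.4

Distance in frame 1: 6.9. Distance in frame 2: 9.3.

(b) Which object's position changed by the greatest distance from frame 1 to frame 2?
the red star

(moved 4.0; next 3.4)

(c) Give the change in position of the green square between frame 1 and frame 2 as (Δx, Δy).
(-1.1, -0.5)

The green square was at (2.5, 4.6) in frame 1 and (1.4, 4.1) in frame 2.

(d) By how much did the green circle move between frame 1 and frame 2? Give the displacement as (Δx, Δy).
(2.7, 0.7)

The green circle was at (4.4, 4.5) in frame 1 and (7.1, 5.2) in frame 2.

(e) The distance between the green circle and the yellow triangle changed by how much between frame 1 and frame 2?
+2.1

Distance in frame 1: 5.4. Distance in frame 2: 7.5.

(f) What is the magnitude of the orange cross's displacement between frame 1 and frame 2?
3.4

The orange cross moved from (2.6, 2.0) to (6.0, 1.5), a distance of √(3.4² + 0.5²) ≈ 3.4.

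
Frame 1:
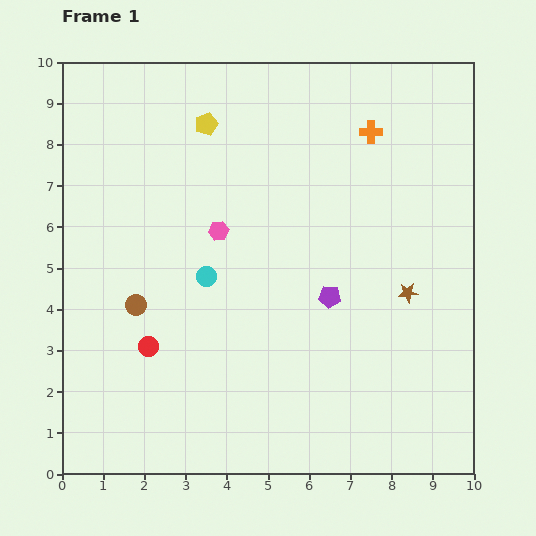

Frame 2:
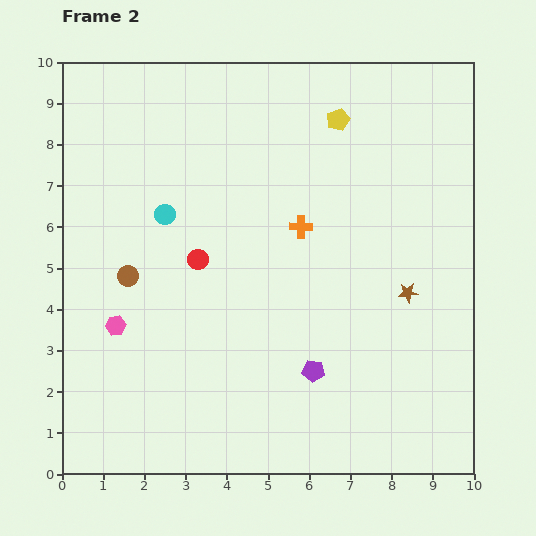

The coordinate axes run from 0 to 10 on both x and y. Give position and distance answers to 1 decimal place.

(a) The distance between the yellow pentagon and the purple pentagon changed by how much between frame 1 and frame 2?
+0.9

Distance in frame 1: 5.2. Distance in frame 2: 6.1.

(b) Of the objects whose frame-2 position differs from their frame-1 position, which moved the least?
the brown circle

(moved 0.7)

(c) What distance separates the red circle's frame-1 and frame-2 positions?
2.4

The red circle moved from (2.1, 3.1) to (3.3, 5.2), a distance of √(1.2² + 2.1²) ≈ 2.4.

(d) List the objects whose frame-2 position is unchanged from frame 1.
the brown star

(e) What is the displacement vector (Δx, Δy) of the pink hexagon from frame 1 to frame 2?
(-2.5, -2.3)

The pink hexagon was at (3.8, 5.9) in frame 1 and (1.3, 3.6) in frame 2.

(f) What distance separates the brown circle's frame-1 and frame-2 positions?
0.7

The brown circle moved from (1.8, 4.1) to (1.6, 4.8), a distance of √(0.2² + 0.7²) ≈ 0.7.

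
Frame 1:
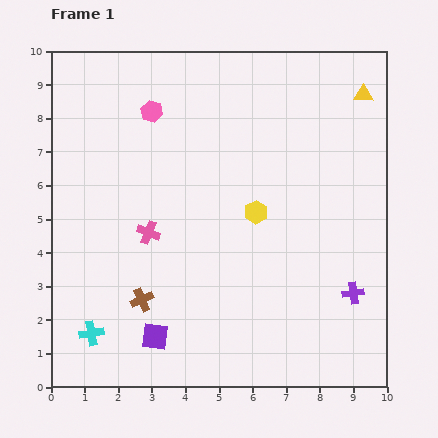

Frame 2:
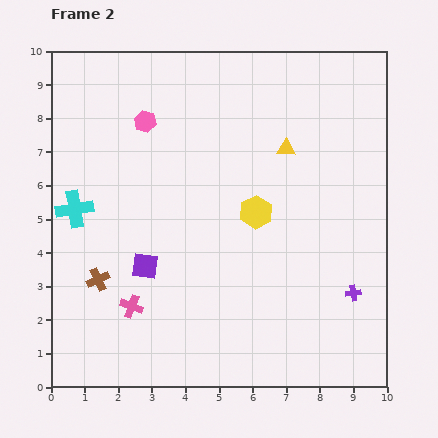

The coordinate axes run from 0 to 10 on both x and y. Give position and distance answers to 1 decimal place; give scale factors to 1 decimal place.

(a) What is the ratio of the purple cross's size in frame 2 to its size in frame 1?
0.7×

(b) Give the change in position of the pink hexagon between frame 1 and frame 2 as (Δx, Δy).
(-0.2, -0.3)

The pink hexagon was at (3.0, 8.2) in frame 1 and (2.8, 7.9) in frame 2.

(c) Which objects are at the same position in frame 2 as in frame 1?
the yellow hexagon, the purple cross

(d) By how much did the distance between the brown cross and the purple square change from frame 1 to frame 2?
+0.3

Distance in frame 1: 1.2. Distance in frame 2: 1.5.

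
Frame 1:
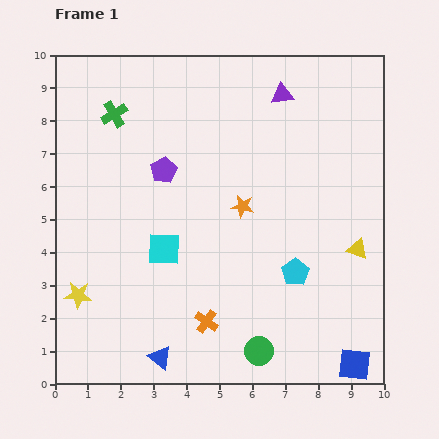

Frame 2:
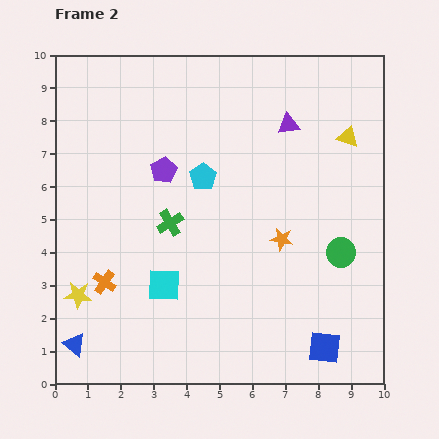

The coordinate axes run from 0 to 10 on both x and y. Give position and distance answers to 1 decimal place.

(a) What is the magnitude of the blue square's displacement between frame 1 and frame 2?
1.0

The blue square moved from (9.1, 0.6) to (8.2, 1.1), a distance of √(0.9² + 0.5²) ≈ 1.0.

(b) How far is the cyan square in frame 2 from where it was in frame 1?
1.1

The cyan square moved from (3.3, 4.1) to (3.3, 3.0), a distance of √(0.0² + 1.1²) ≈ 1.1.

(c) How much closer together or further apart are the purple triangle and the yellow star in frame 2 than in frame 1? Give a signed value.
-0.5

Distance in frame 1: 8.7. Distance in frame 2: 8.2.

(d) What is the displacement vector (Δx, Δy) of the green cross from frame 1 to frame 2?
(1.7, -3.3)

The green cross was at (1.8, 8.2) in frame 1 and (3.5, 4.9) in frame 2.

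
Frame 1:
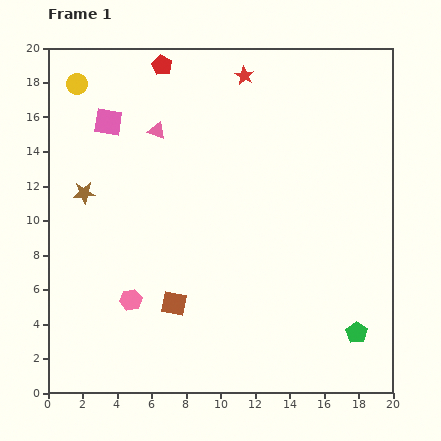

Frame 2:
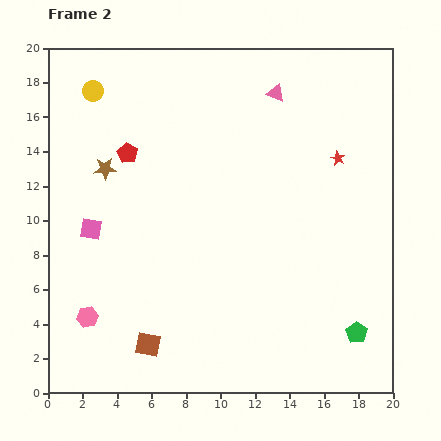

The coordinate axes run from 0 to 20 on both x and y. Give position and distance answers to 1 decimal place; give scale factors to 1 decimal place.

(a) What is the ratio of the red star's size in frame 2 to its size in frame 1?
0.8×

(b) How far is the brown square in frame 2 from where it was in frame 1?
2.8

The brown square moved from (7.3, 5.2) to (5.8, 2.8), a distance of √(1.5² + 2.4²) ≈ 2.8.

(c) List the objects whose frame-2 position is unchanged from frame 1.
the green pentagon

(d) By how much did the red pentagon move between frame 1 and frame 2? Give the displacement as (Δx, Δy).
(-2.0, -5.1)

The red pentagon was at (6.6, 19.0) in frame 1 and (4.6, 13.9) in frame 2.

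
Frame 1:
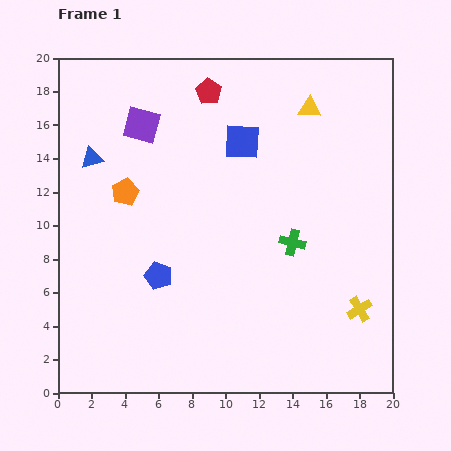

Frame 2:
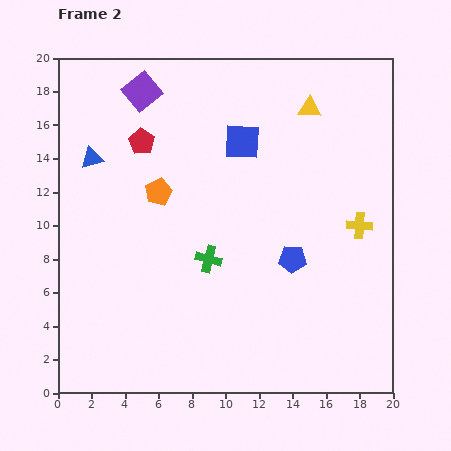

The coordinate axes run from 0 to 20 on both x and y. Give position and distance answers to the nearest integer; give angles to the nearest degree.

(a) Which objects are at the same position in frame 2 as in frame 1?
the yellow triangle, the blue square, the blue triangle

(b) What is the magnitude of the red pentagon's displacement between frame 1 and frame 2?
5

The red pentagon moved from (9, 18) to (5, 15), a distance of √(4² + 3²) ≈ 5.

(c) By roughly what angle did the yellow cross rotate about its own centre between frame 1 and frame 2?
35° clockwise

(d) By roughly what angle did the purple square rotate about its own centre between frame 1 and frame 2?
37° clockwise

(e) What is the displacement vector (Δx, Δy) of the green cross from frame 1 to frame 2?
(-5, -1)

The green cross was at (14, 9) in frame 1 and (9, 8) in frame 2.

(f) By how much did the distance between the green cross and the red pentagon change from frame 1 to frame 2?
-2

Distance in frame 1: 10. Distance in frame 2: 8.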